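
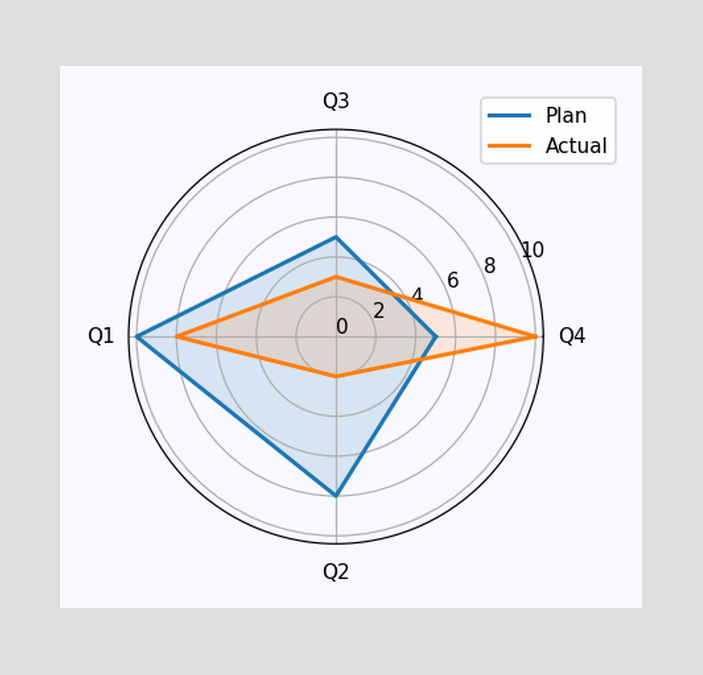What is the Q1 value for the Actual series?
8

On the Q1 axis, Actual reaches 8.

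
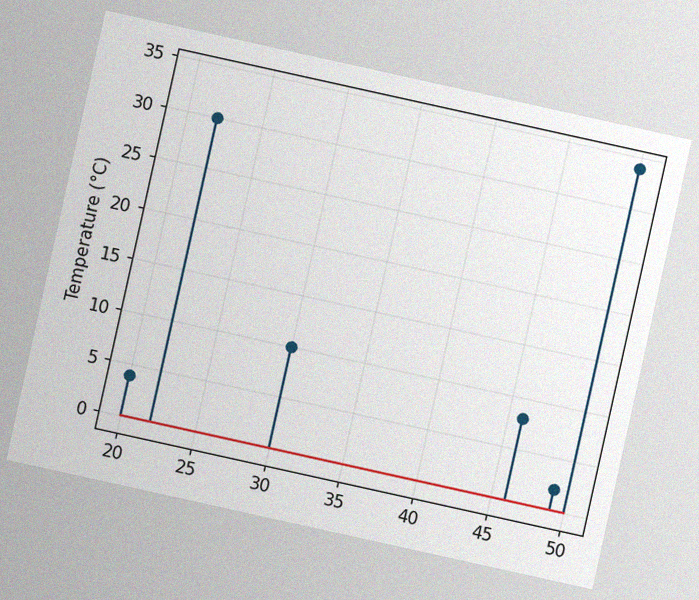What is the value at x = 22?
The chart is tilted about 12° clockwise, with some photo noise. The stem at x=22 reaches 30°C.

30°C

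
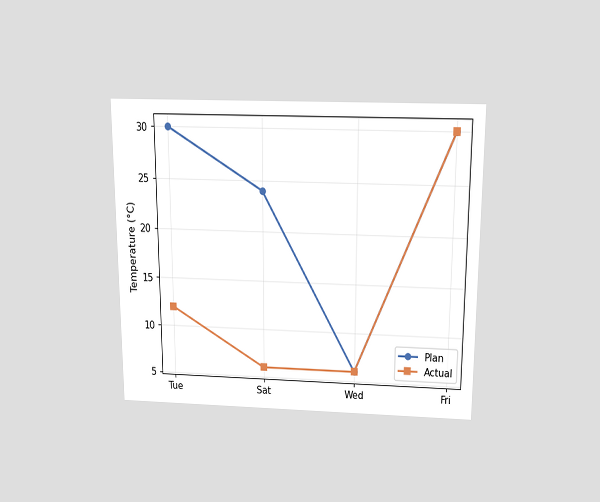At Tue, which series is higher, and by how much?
The chart is viewed slightly from above. At Tue, Plan sits above the other line by 18°C.

Plan, by 18°C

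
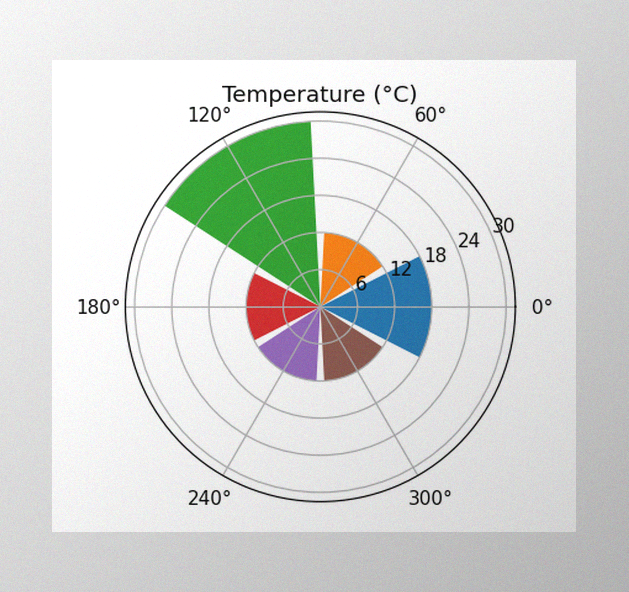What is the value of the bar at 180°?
The image has some photo noise and uneven lighting. The bar at 180° reaches 12°C on the radial axis.

12°C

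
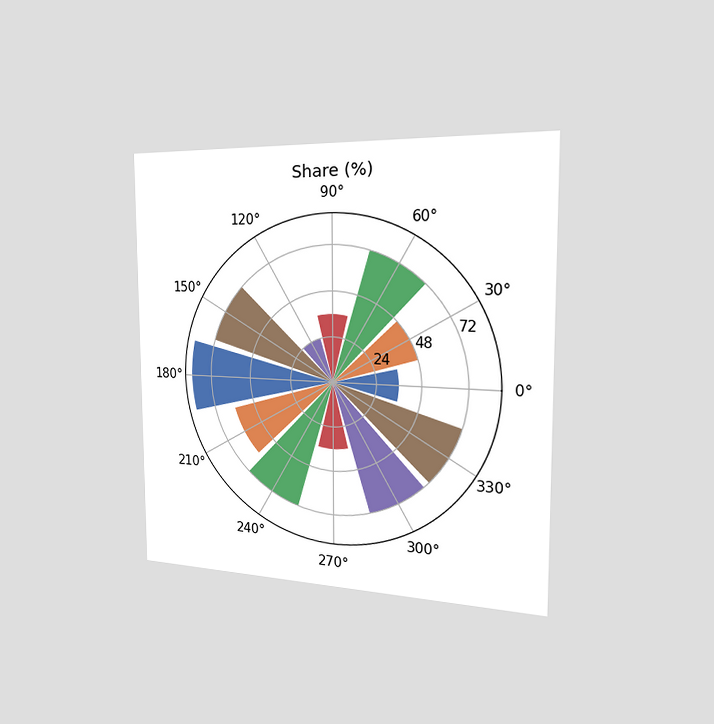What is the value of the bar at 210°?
The chart is viewed slightly from the right. The bar at 210° reaches 60% on the radial axis.

60%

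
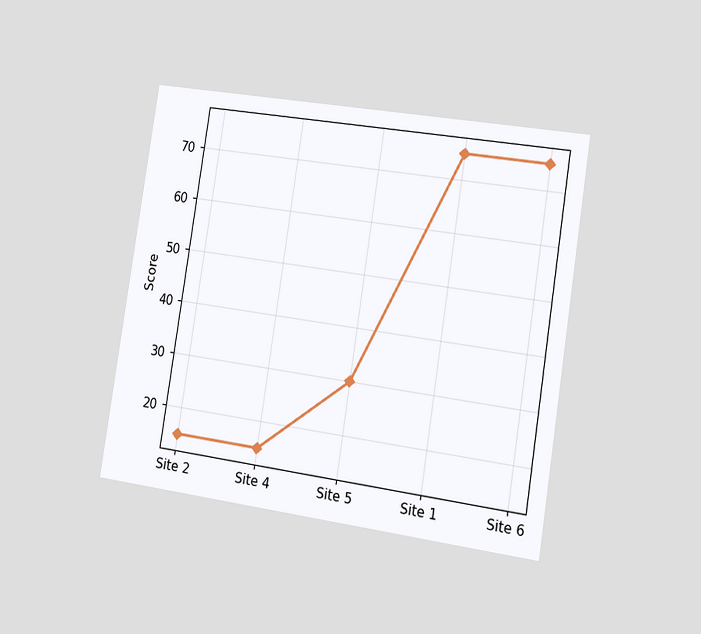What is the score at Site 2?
15

The chart is tilted about 9° clockwise and viewed slightly from the right. At Site 2, the line is at 15.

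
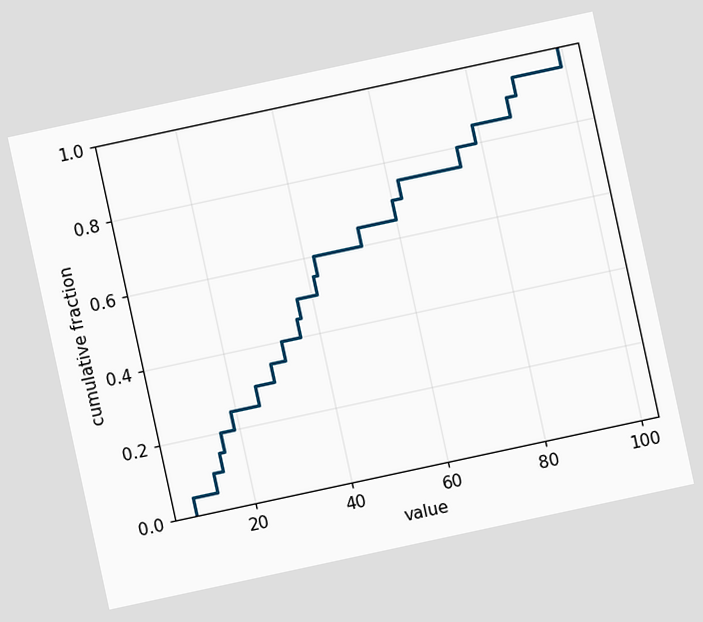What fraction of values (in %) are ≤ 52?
65%

The chart is tilted about 12° counter-clockwise. At x=52 the ECDF step is at 65%.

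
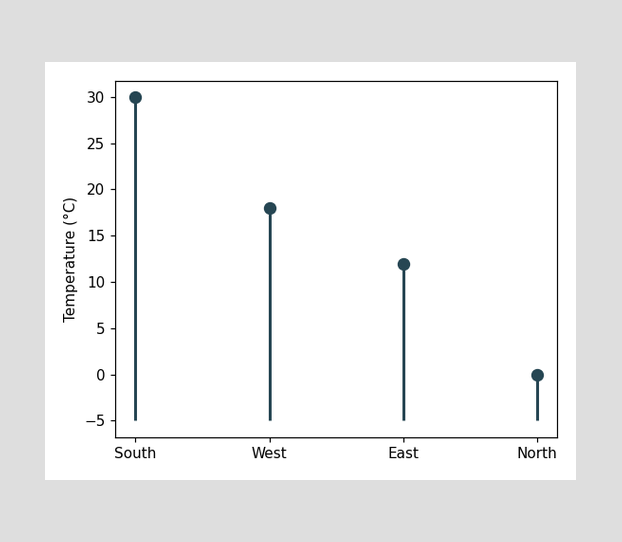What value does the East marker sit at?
The East marker sits at 12°C.

12°C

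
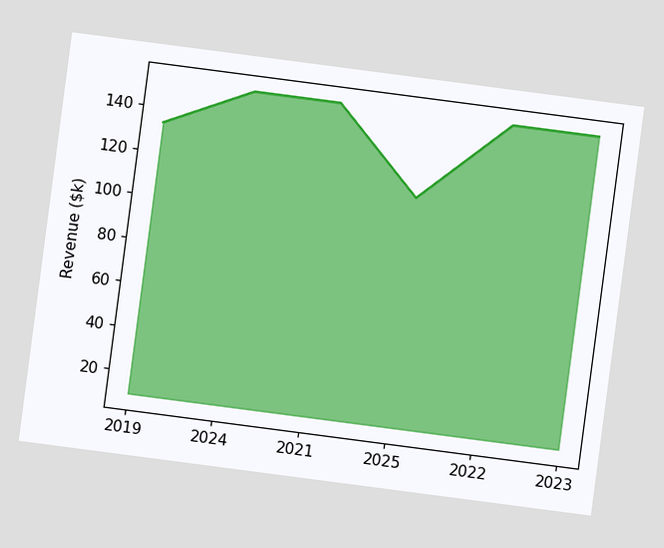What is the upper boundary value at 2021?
The chart is tilted about 7° clockwise. At 2021 the upper boundary is at $152k.

$152k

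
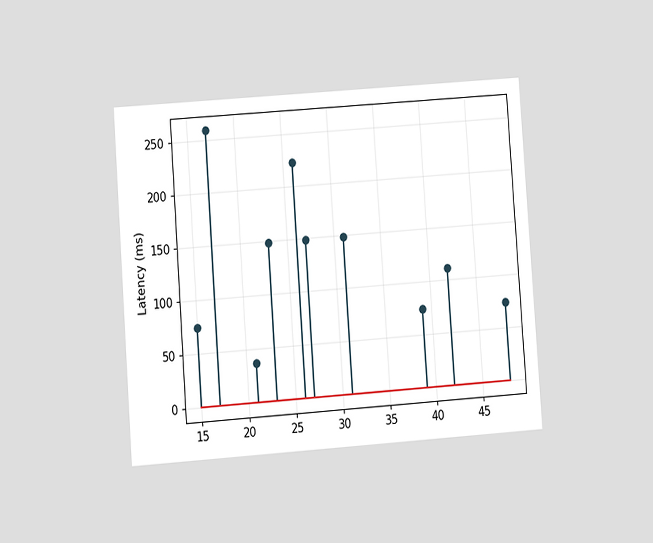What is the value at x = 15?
74ms

The chart is tilted about 4° counter-clockwise and viewed at a slight angle. The stem at x=15 reaches 74ms.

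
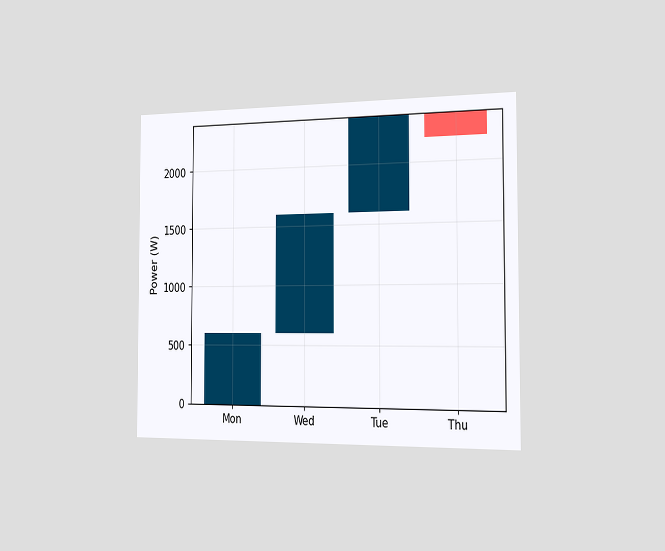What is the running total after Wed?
1600W

The chart is viewed slightly from the right. After Wed the running total reaches 1600W.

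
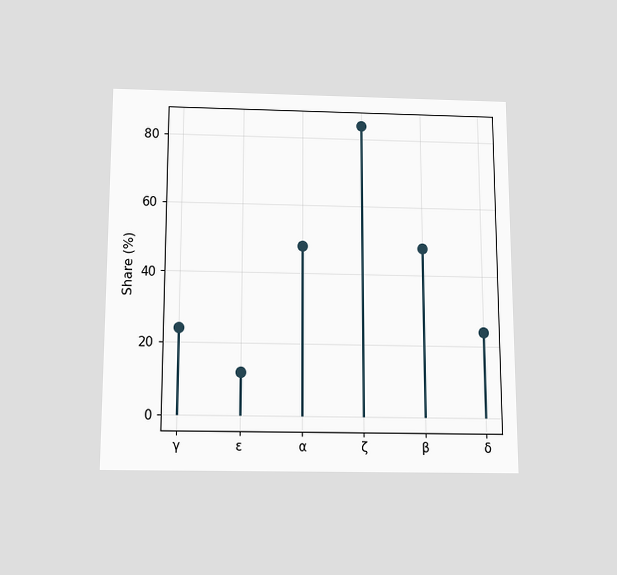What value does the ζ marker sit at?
84%

The chart is viewed slightly from below. The ζ marker sits at 84%.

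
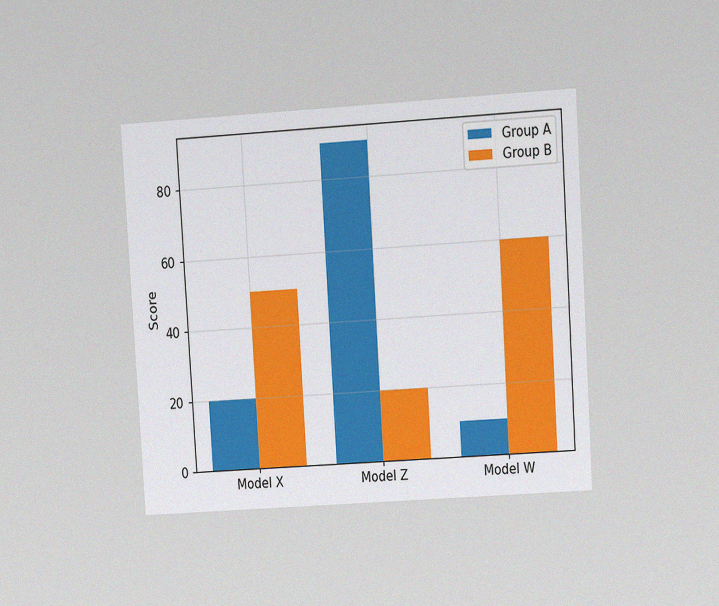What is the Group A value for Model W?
10

The chart is tilted about 4° counter-clockwise and viewed at a slight angle, with some photo noise. The Group A bar at Model W reaches 10 on the y-axis.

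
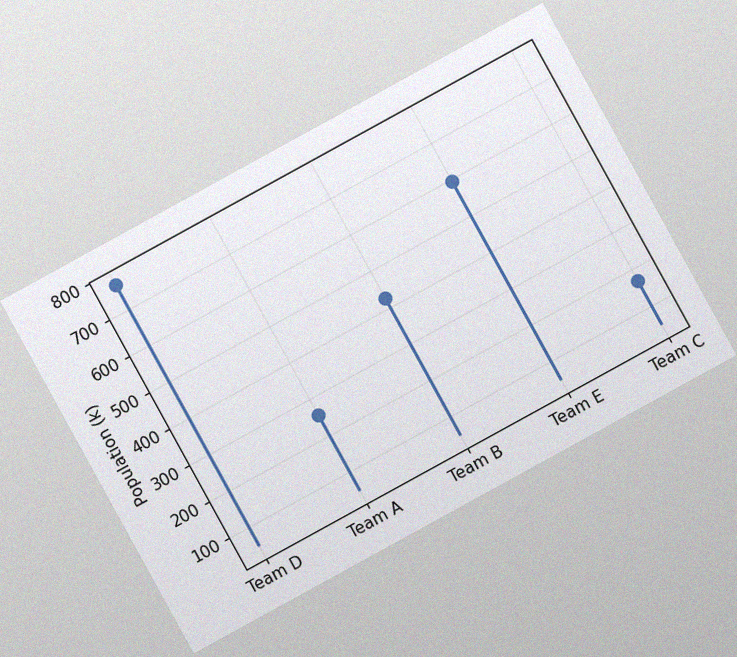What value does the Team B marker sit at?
The chart is tilted about 29° counter-clockwise, with some photo noise. The Team B marker sits at 425k.

425k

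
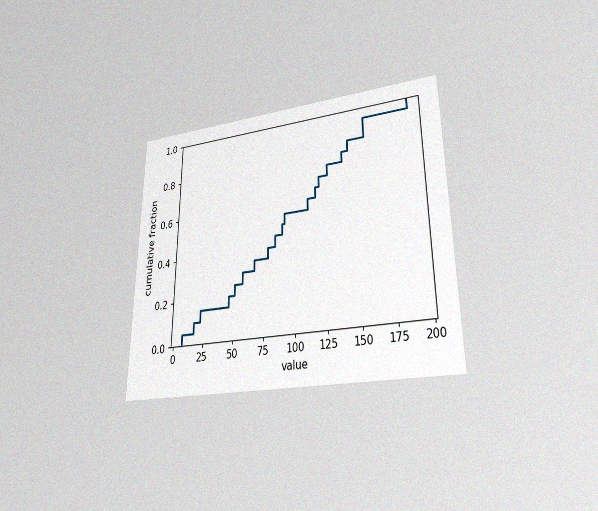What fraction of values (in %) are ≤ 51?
25%

The chart is viewed at a slight angle, with some photo noise. At x=51 the ECDF step is at 25%.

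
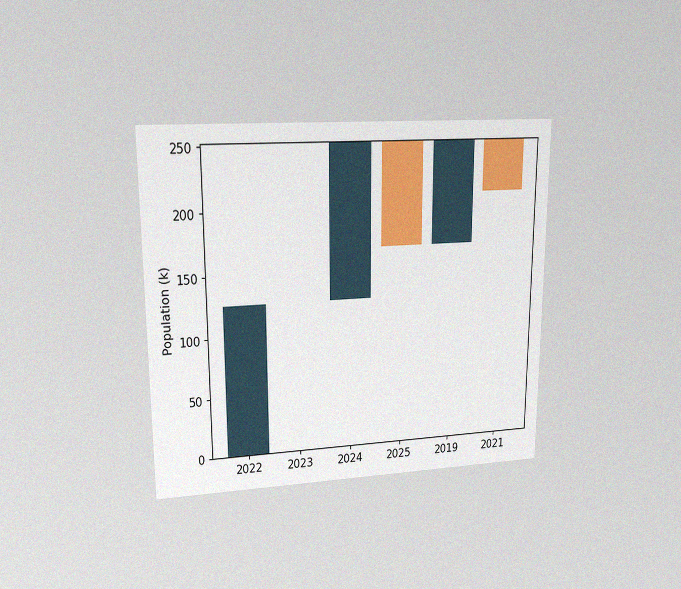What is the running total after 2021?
The chart is viewed at a slight angle, with some photo noise. After 2021 the running total reaches 210k.

210k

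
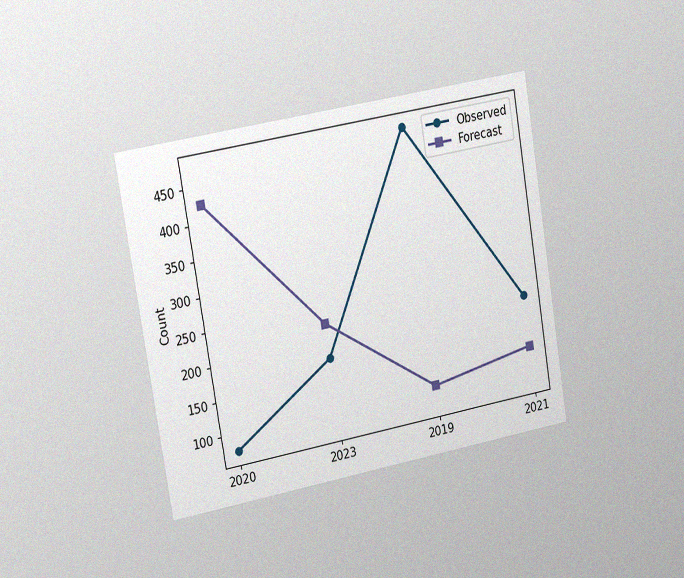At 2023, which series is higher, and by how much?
The chart is tilted about 10° counter-clockwise and viewed slightly from the left, with some photo noise. At 2023, Forecast sits above the other line by 50.

Forecast, by 50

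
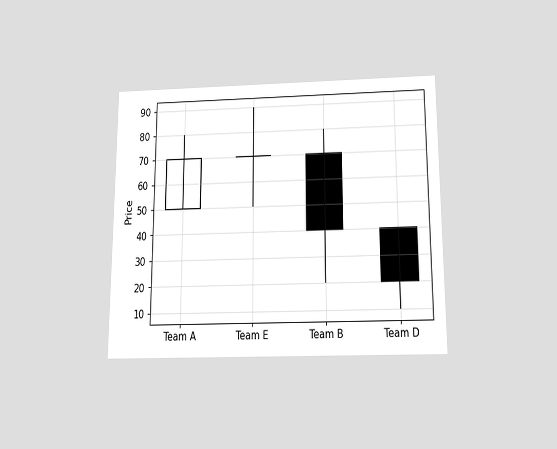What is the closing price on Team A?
70

The chart is viewed slightly from below. The Team A candle closes at 70.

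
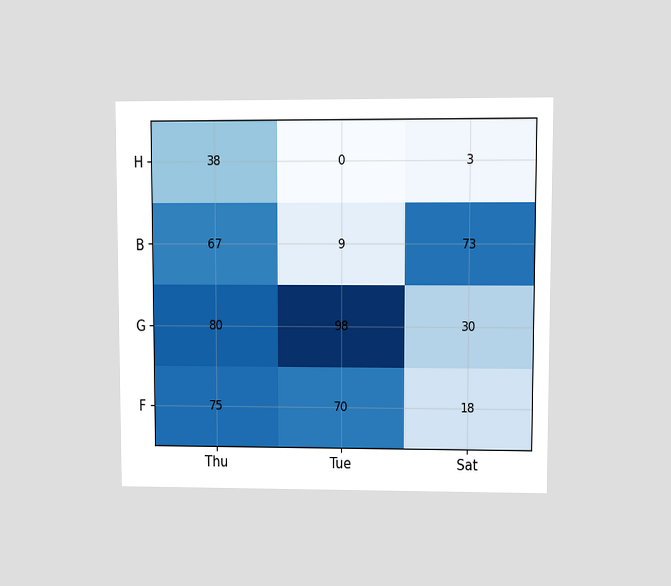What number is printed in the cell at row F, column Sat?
The chart is viewed at a slight angle. The (F, Sat) cell reads 18.

18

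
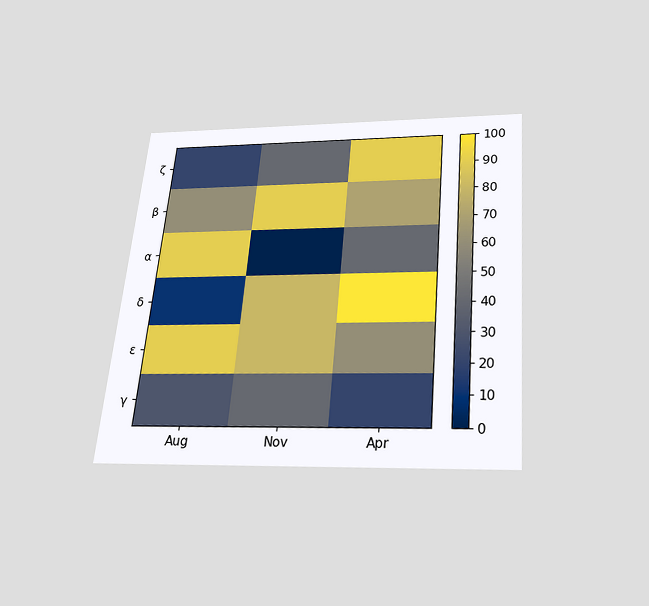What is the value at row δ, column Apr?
100

The chart is tilted about 5° clockwise and viewed slightly from below. Matching cell (δ, Apr) against the colorbar gives 100.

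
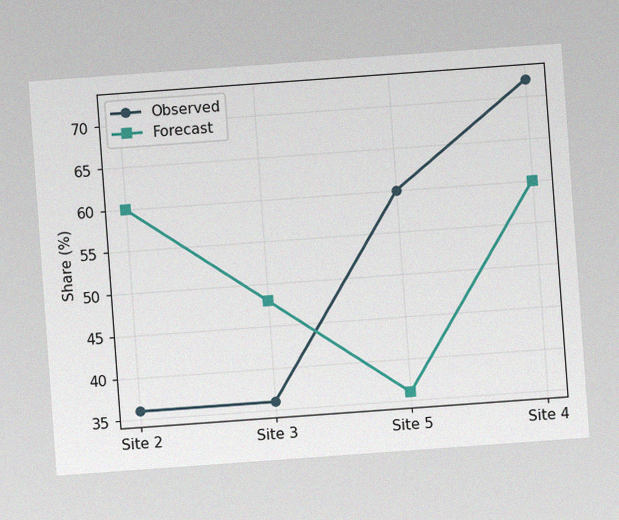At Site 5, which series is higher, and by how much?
Observed, by 24%

The chart is tilted about 4° counter-clockwise, with some photo noise. At Site 5, Observed sits above the other line by 24%.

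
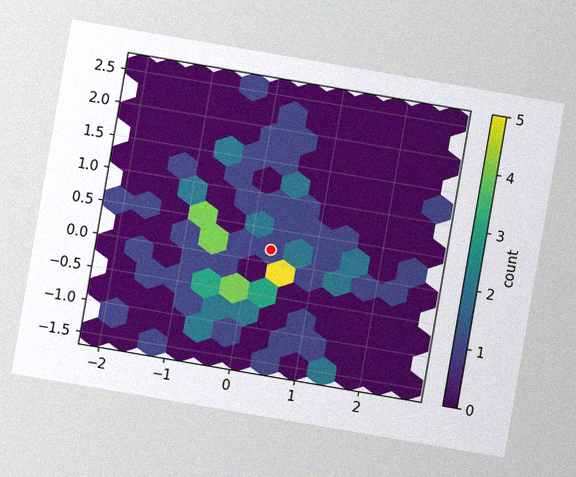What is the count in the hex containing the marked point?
The chart is tilted about 10° clockwise, with some photo noise. The marked hex reads 1 on the colorbar.

1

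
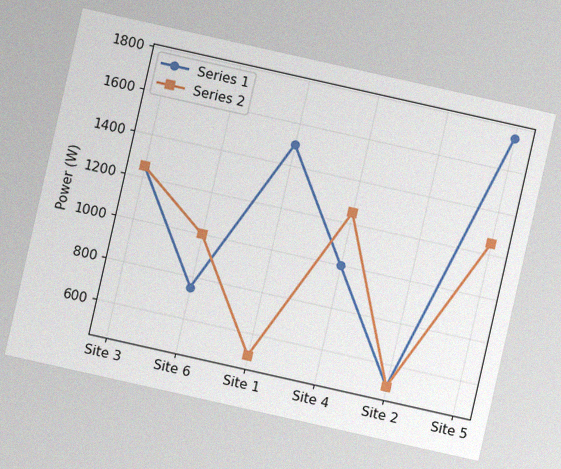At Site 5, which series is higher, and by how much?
Series 1, by 500W

The chart is tilted about 13° clockwise, with some photo noise. At Site 5, Series 1 sits above the other line by 500W.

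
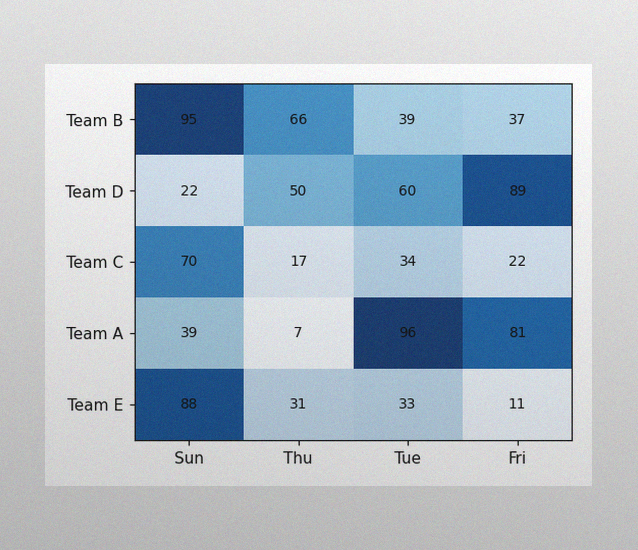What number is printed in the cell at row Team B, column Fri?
The image has some photo noise and uneven lighting. The (Team B, Fri) cell reads 37.

37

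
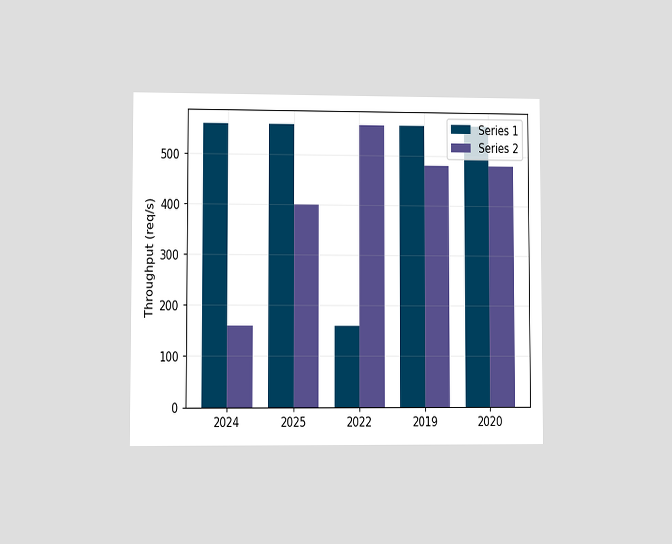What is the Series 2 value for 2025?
400req/s

The chart is viewed at a slight angle. The Series 2 bar at 2025 reaches 400req/s on the y-axis.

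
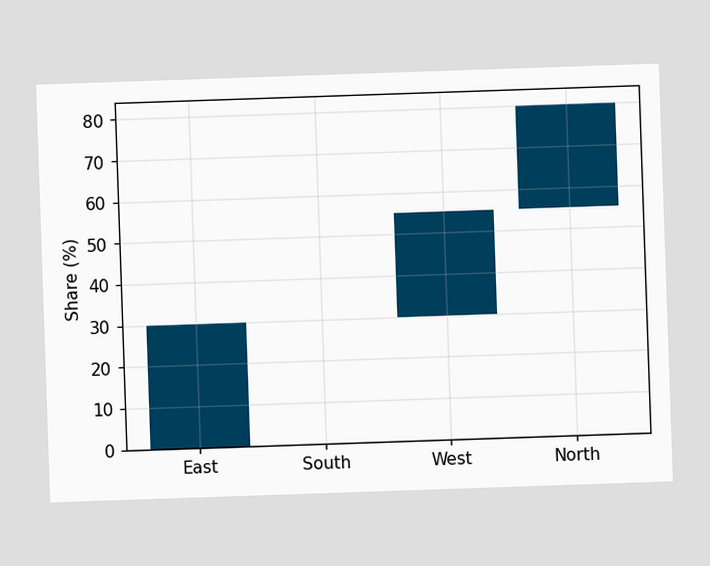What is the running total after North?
After North the running total reaches 80%.

80%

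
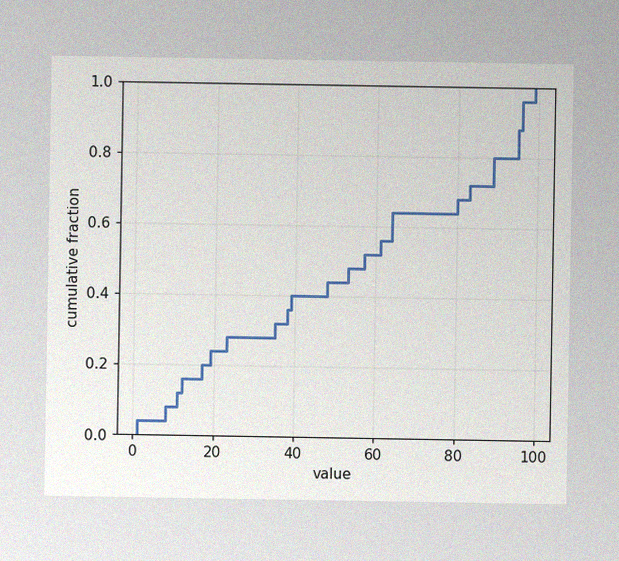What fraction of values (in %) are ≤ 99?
100%

The image has some photo noise and uneven lighting. At x=99 the ECDF step is at 100%.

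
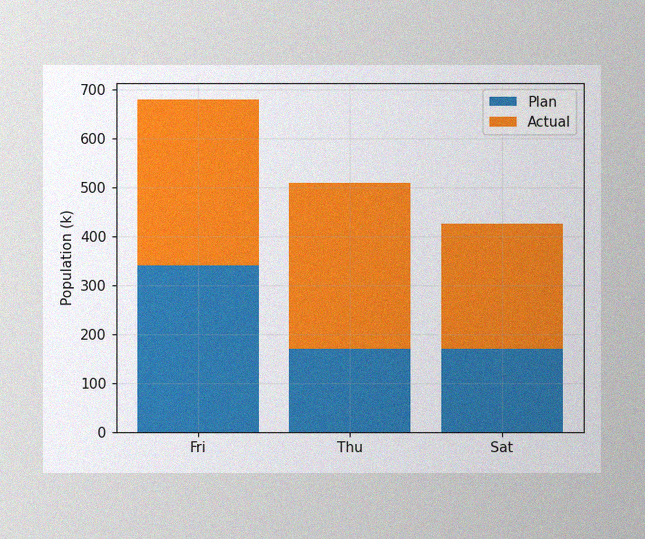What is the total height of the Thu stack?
510k

The image has some photo noise and uneven lighting. The Thu stack's top reaches 510k on the y-axis.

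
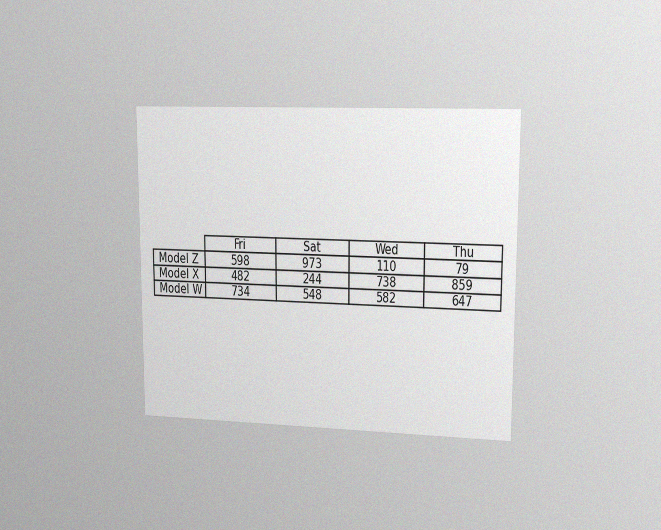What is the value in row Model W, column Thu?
647

The chart is viewed slightly from the right, with some photo noise. The (Model W, Thu) cell reads 647.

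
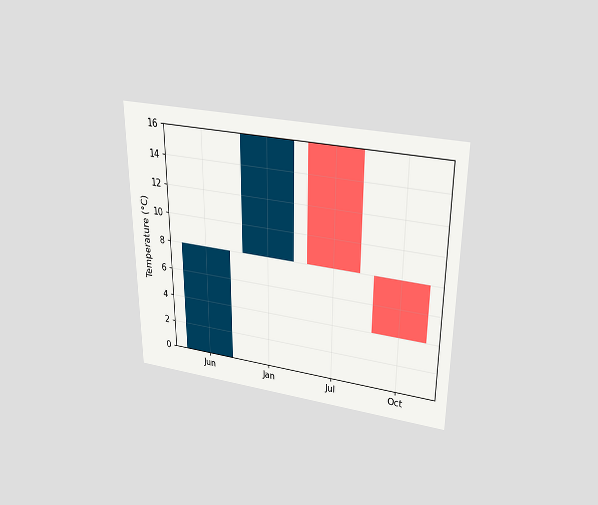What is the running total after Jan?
16°C

The chart is viewed slightly from above. After Jan the running total reaches 16°C.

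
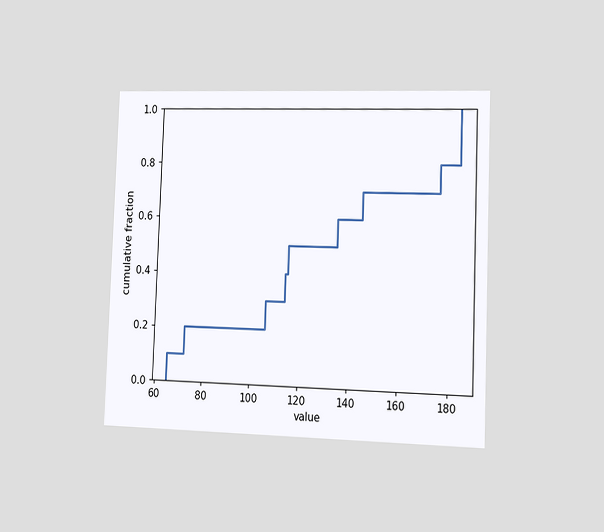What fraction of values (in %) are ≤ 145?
The chart is tilted about 2° clockwise and viewed slightly from the right. At x=145 the ECDF step is at 70%.

70%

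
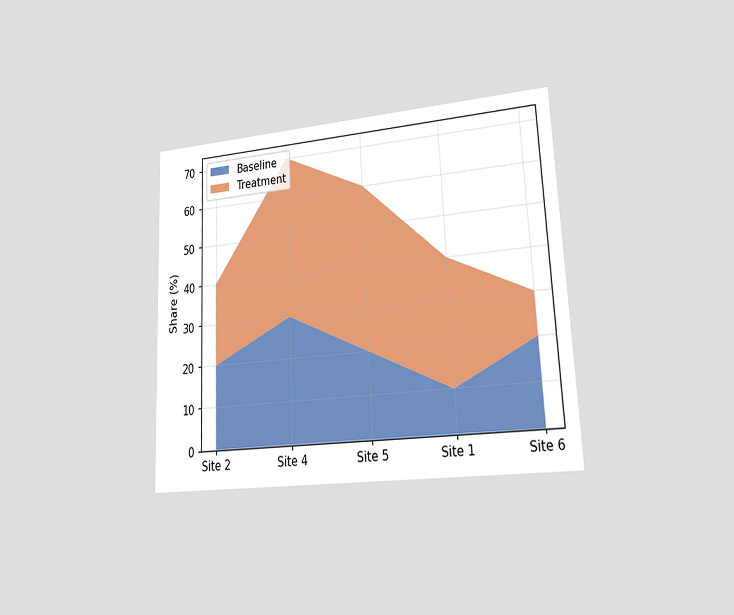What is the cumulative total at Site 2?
40%

The chart is tilted about 3° counter-clockwise and viewed at a slight angle. The stacked total at Site 2 reaches 40%.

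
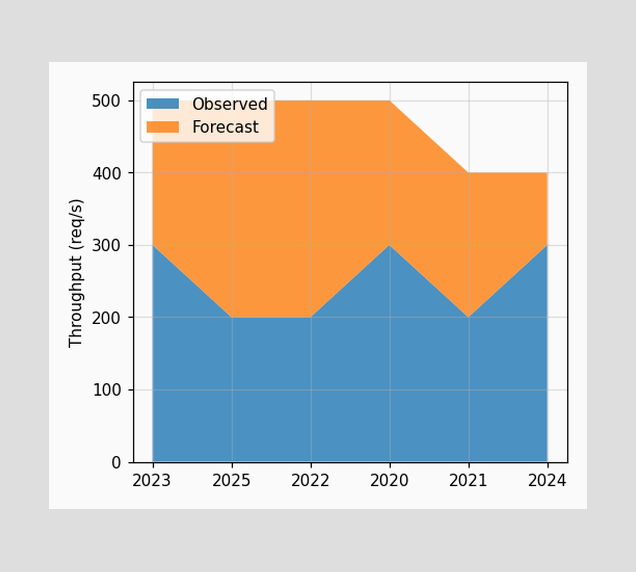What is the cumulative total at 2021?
The stacked total at 2021 reaches 400req/s.

400req/s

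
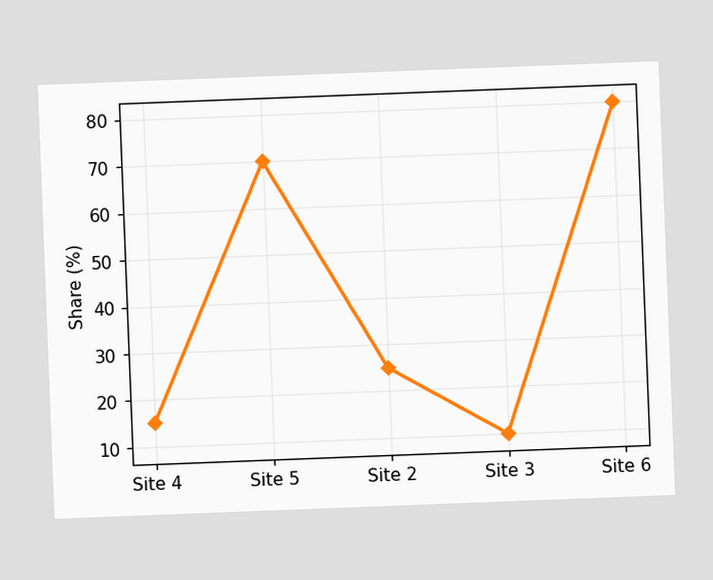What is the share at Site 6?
80%

The chart is tilted about 2° counter-clockwise. At Site 6, the line is at 80%.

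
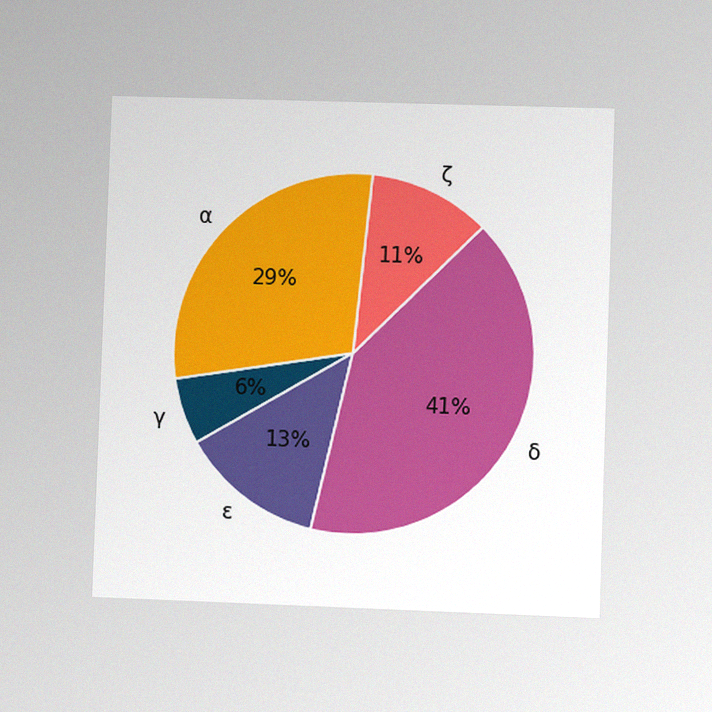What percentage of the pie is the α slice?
The chart is tilted about 2° clockwise and viewed at a slight angle, with some photo noise. The α slice takes up 29% of the pie.

29%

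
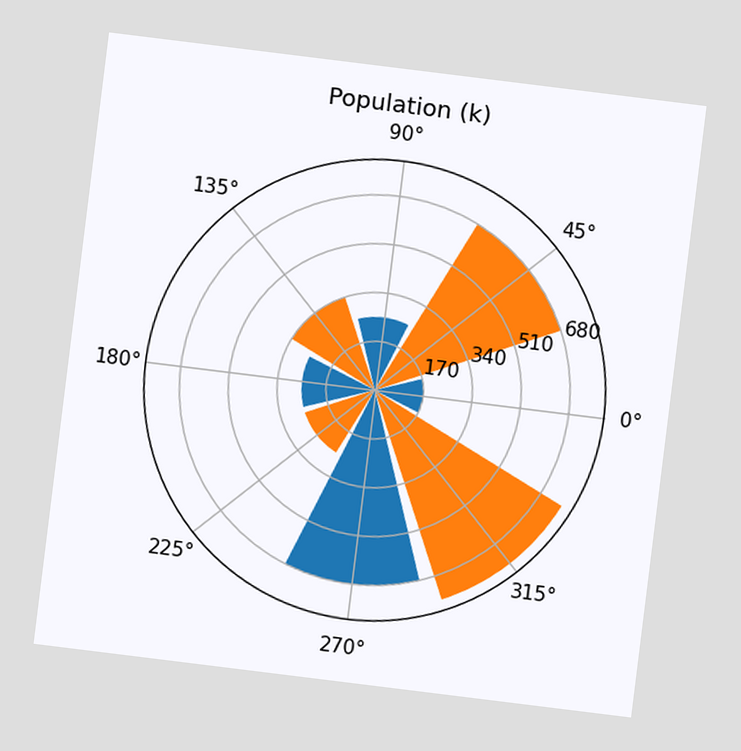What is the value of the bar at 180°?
255k

The chart is tilted about 7° clockwise. The bar at 180° reaches 255k on the radial axis.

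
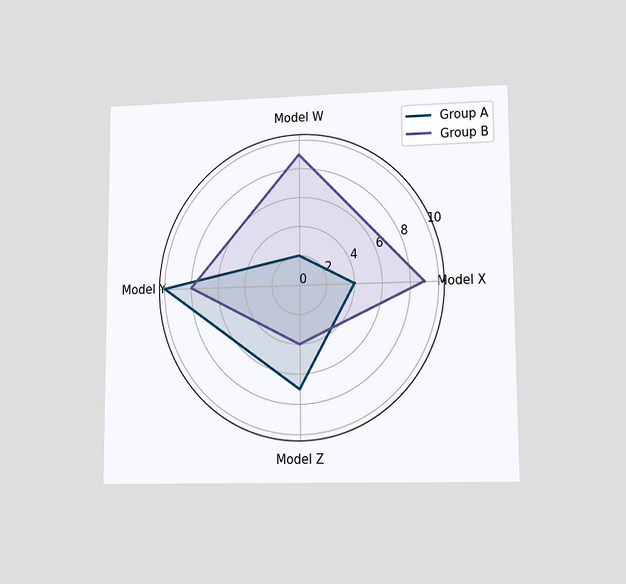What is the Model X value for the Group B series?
9

The chart is viewed at a slight angle. On the Model X axis, Group B reaches 9.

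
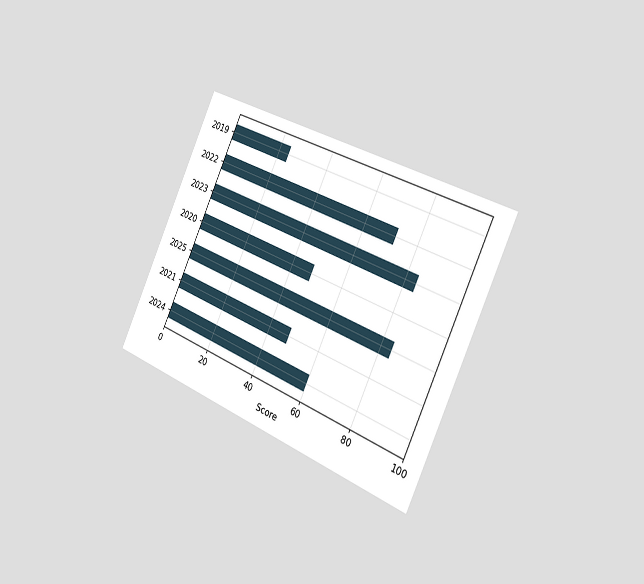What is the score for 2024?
The chart is tilted about 25° clockwise and viewed slightly from the right. Reading along the chart's x-axis, the 2024 bar reaches 60.

60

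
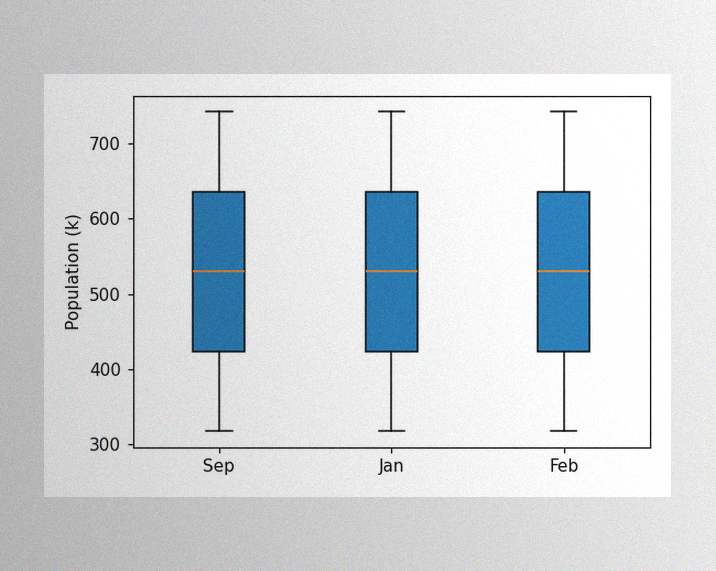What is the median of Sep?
The image has some photo noise and uneven lighting. The median line in the Sep box sits at 530k.

530k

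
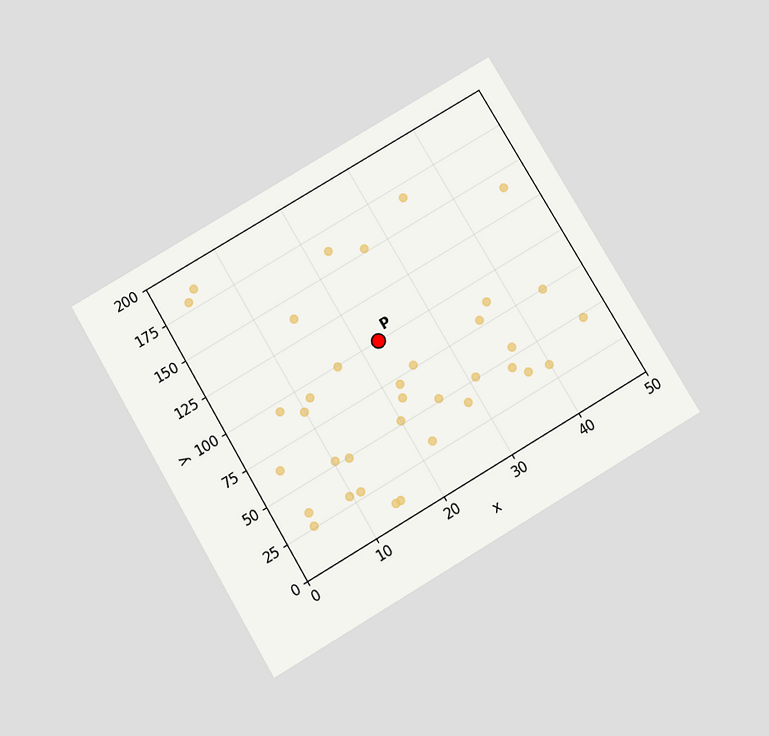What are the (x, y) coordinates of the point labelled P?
(22.5, 100)

The chart is tilted about 31° counter-clockwise and viewed slightly from below. Following the gridlines from P to each axis, P sits at (22.5, 100).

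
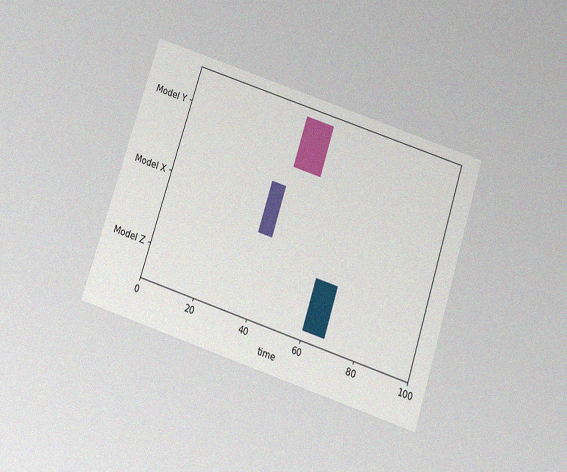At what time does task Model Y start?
The chart is tilted about 18° clockwise and viewed slightly from below, with some photo noise. The Model Y bar begins at t=42.

42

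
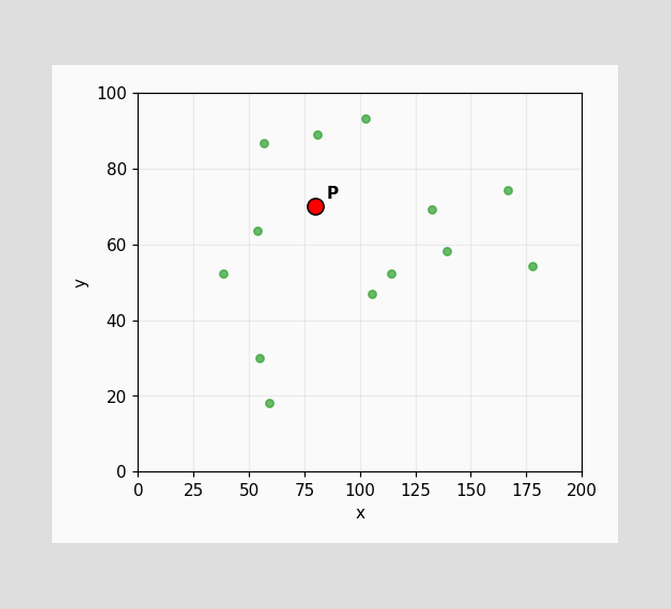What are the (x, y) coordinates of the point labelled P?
Following the gridlines from P to each axis, P sits at (80, 70).

(80, 70)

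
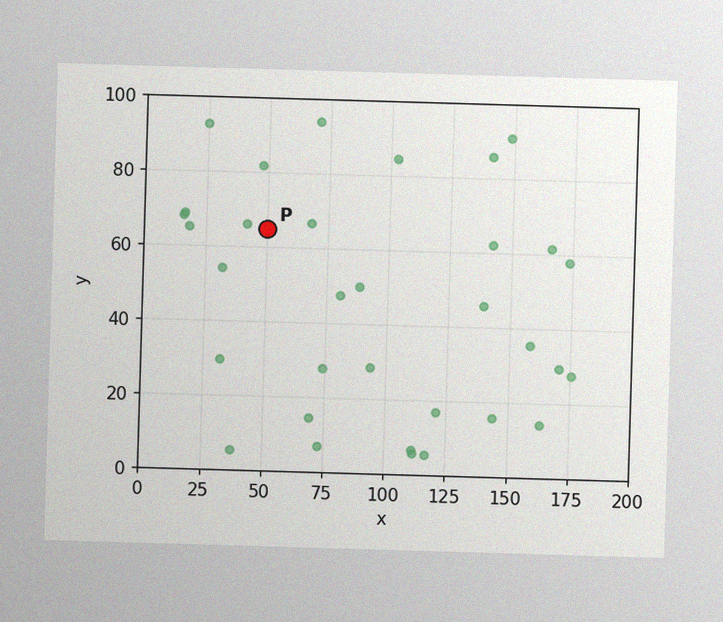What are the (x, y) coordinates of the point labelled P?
The image has some photo noise and uneven lighting. Following the gridlines from P to each axis, P sits at (50, 65).

(50, 65)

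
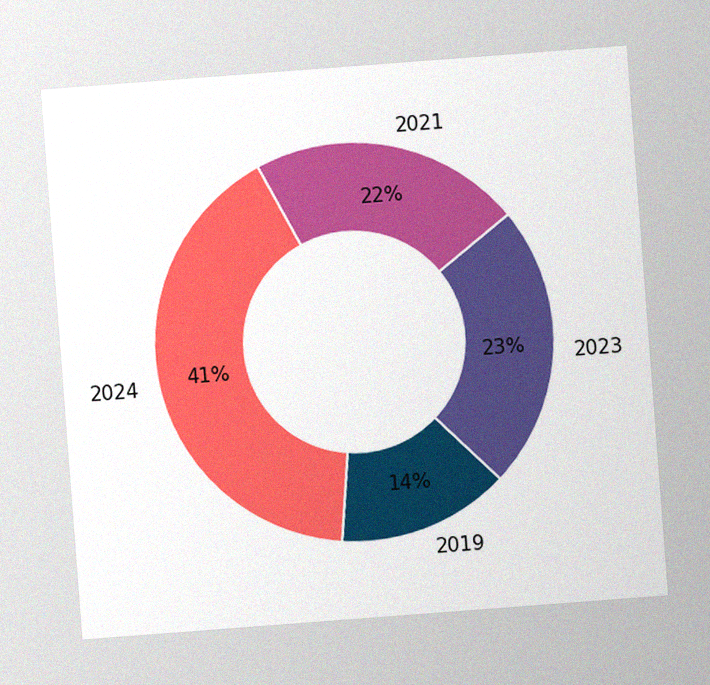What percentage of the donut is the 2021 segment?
22%

The chart is tilted about 4° counter-clockwise, with some photo noise. The 2021 segment takes up 22% of the ring.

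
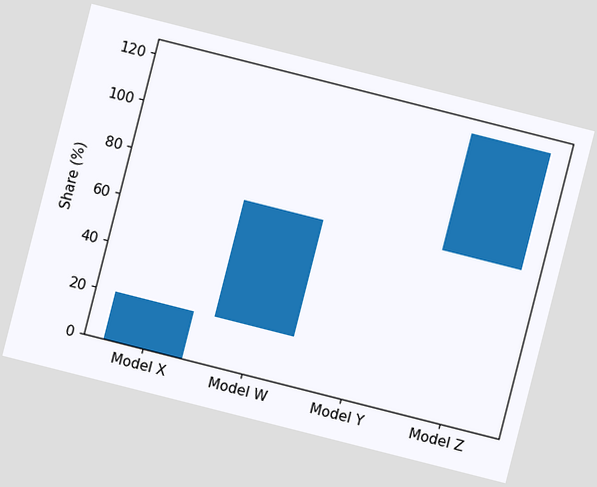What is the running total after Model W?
The chart is tilted about 14° clockwise. After Model W the running total reaches 70%.

70%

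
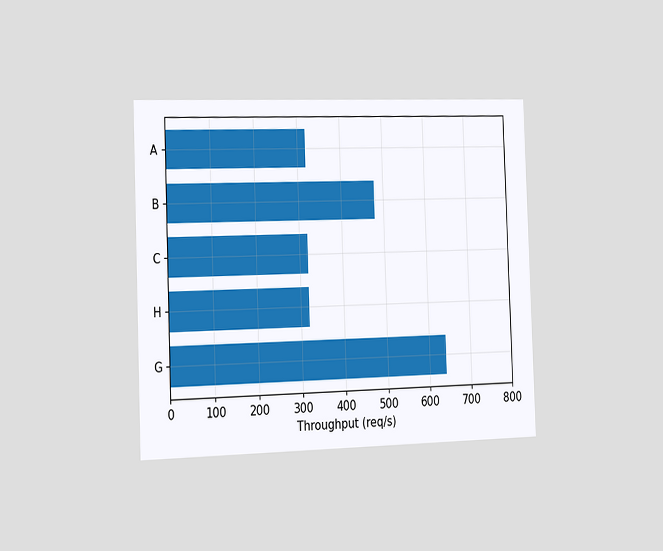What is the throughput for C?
The chart is tilted about 2° counter-clockwise and viewed slightly from the left. Reading along the chart's x-axis, the C bar reaches 320req/s.

320req/s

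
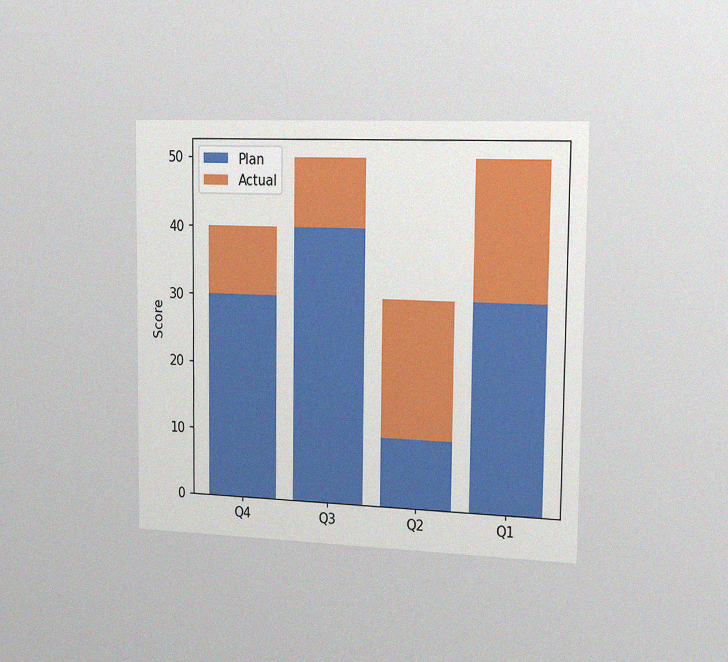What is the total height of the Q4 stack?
The chart is viewed slightly from the right, with some photo noise. The Q4 stack's top reaches 40 on the y-axis.

40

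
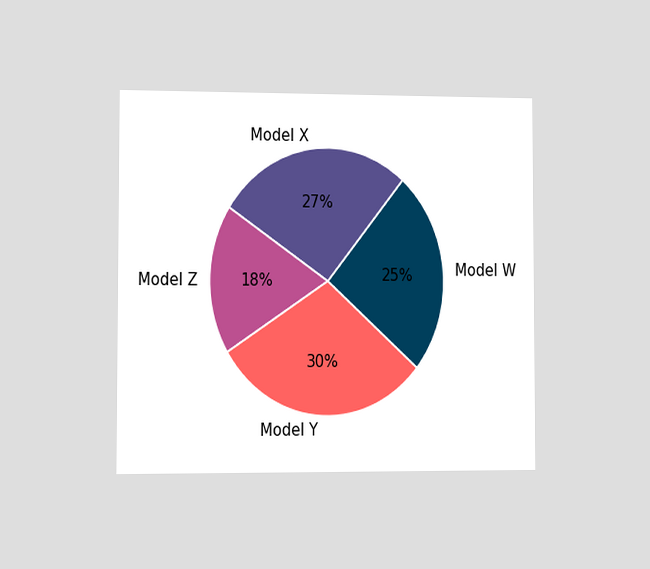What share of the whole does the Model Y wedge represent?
30%

The chart is viewed slightly from the left. The Model Y slice takes up 30% of the pie.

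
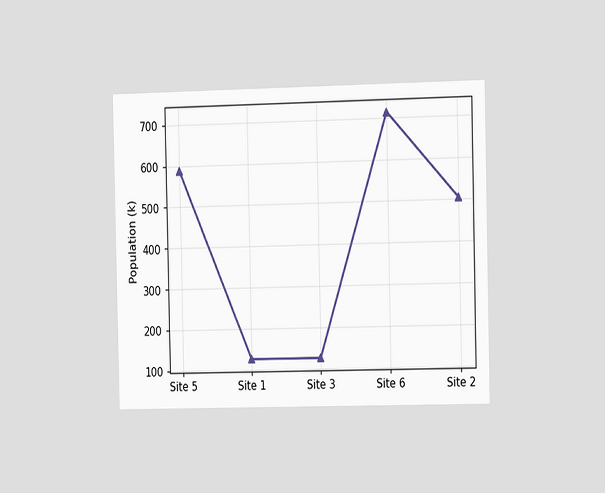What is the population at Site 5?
The chart is viewed slightly from the right. At Site 5, the line is at 588k.

588k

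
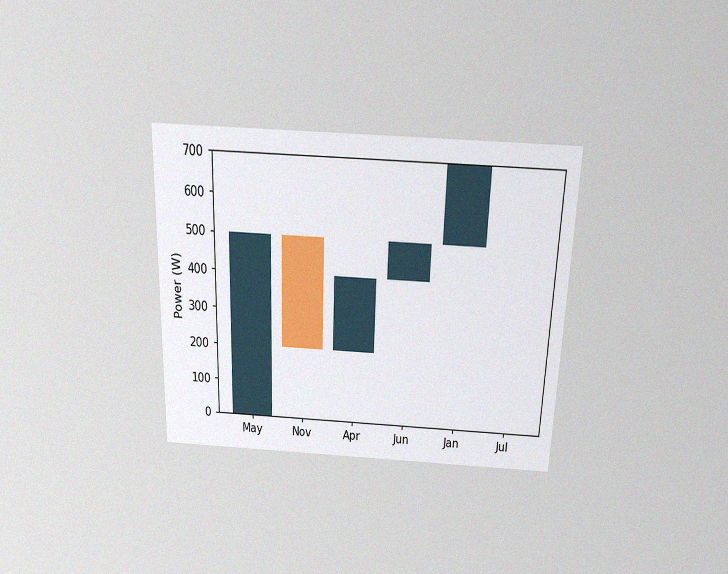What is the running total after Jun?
500W

The chart is viewed slightly from above, with some photo noise. After Jun the running total reaches 500W.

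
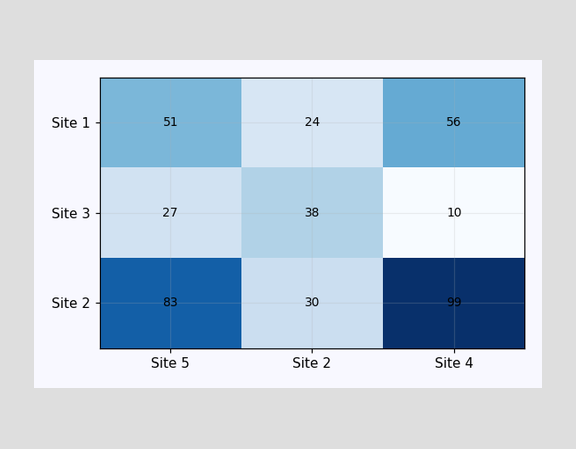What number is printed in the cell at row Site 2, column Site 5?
The (Site 2, Site 5) cell reads 83.

83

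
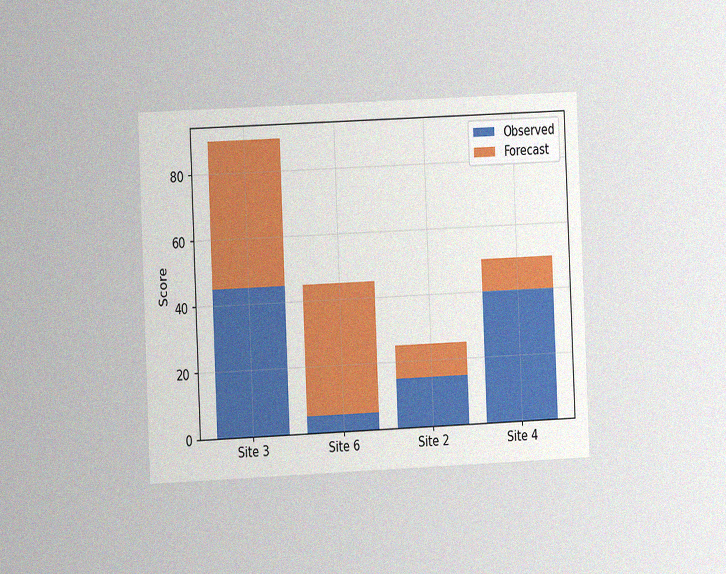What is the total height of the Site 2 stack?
The chart is tilted about 2° counter-clockwise and viewed at a slight angle, with some photo noise. The Site 2 stack's top reaches 25 on the y-axis.

25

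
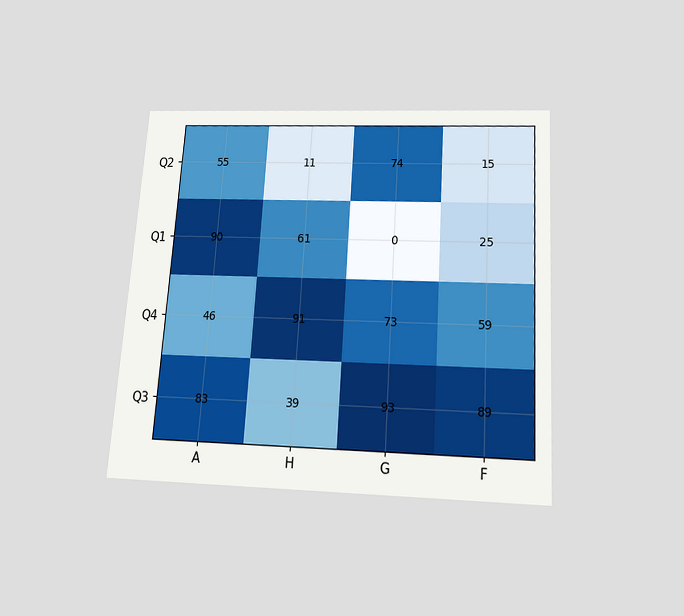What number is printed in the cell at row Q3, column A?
83

The chart is tilted about 4° clockwise and viewed slightly from below. The (Q3, A) cell reads 83.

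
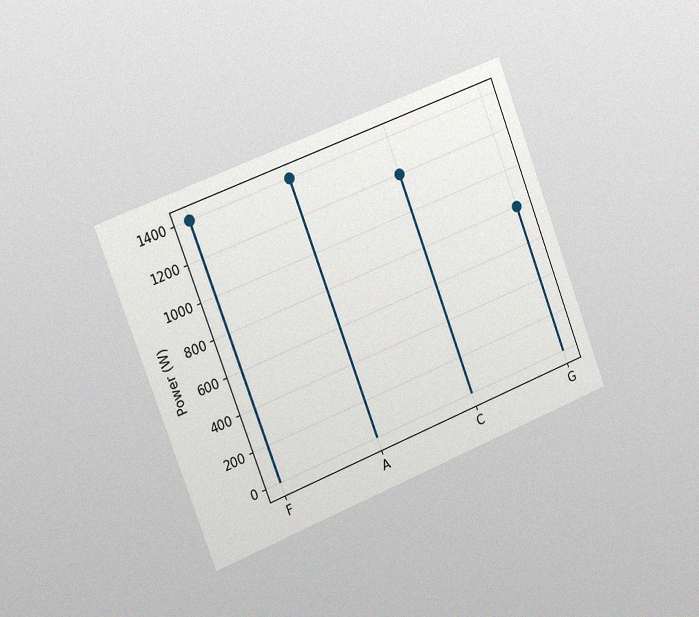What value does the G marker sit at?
800W

The chart is tilted about 21° counter-clockwise and viewed slightly from the left, with some photo noise. The G marker sits at 800W.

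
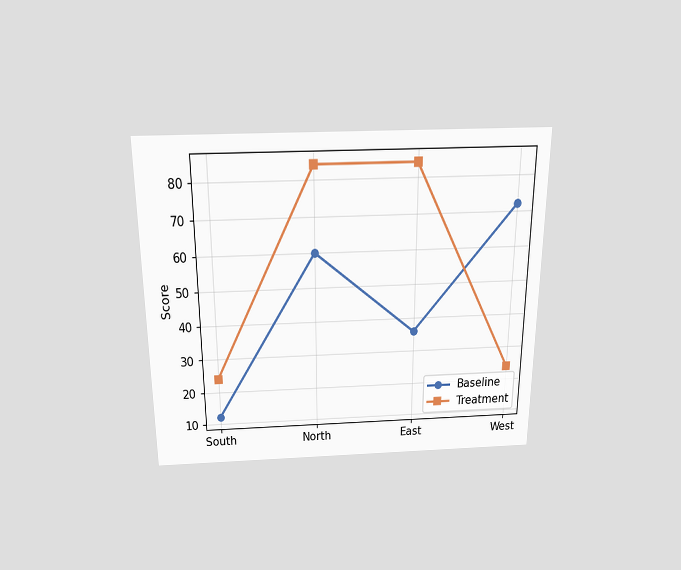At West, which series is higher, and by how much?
The chart is viewed slightly from above. At West, Baseline sits above the other line by 48.

Baseline, by 48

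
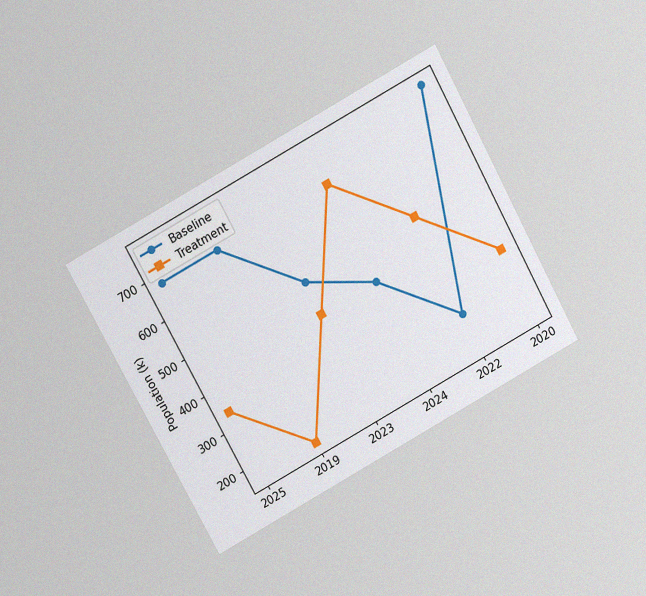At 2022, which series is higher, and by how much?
The chart is tilted about 29° counter-clockwise and viewed slightly from above, with some photo noise. At 2022, Treatment sits above the other line by 255k.

Treatment, by 255k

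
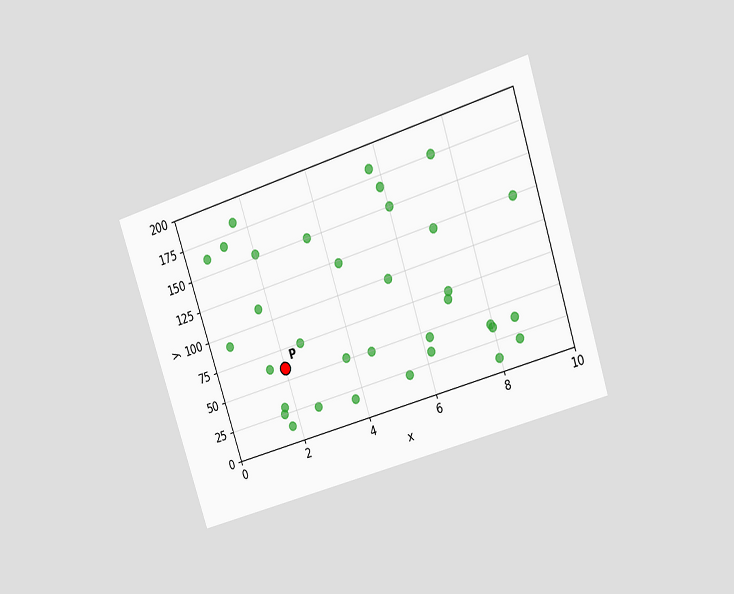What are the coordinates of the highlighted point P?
The chart is tilted about 18° counter-clockwise and viewed at a slight angle. Following the gridlines from P to each axis, P sits at (2, 60).

(2, 60)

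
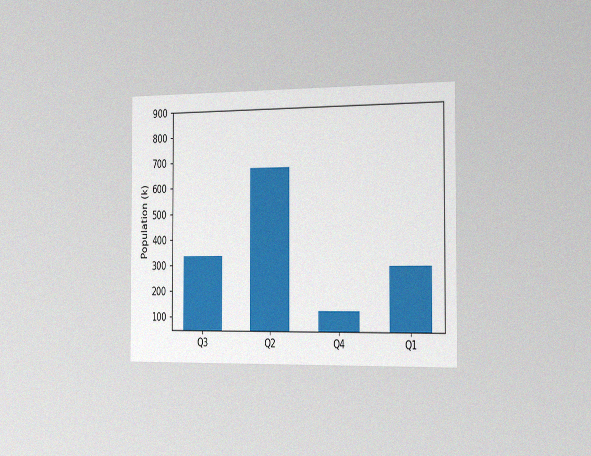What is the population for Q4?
126k

The chart is viewed slightly from the right, with some photo noise. Reading along the chart's y-axis, the Q4 bar reaches 126k.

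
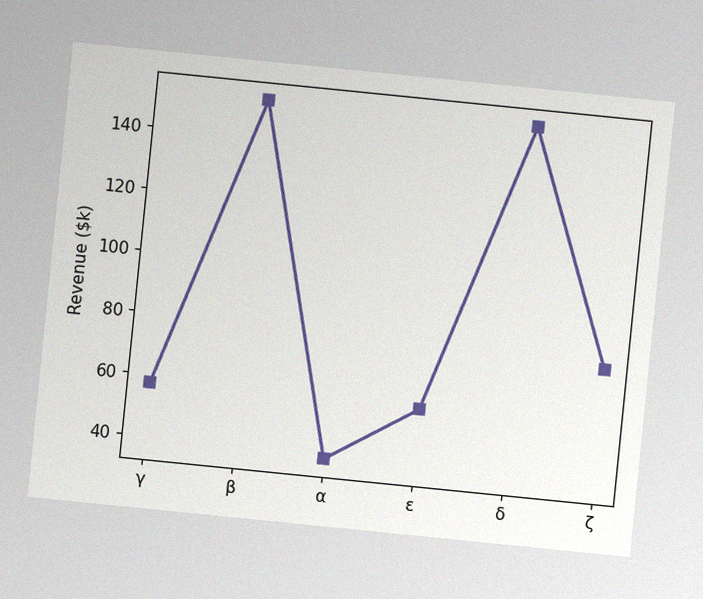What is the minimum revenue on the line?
The chart is tilted about 6° clockwise, with some photo noise. The lowest point is at α, and reading across to the y-axis gives $38k.

$38k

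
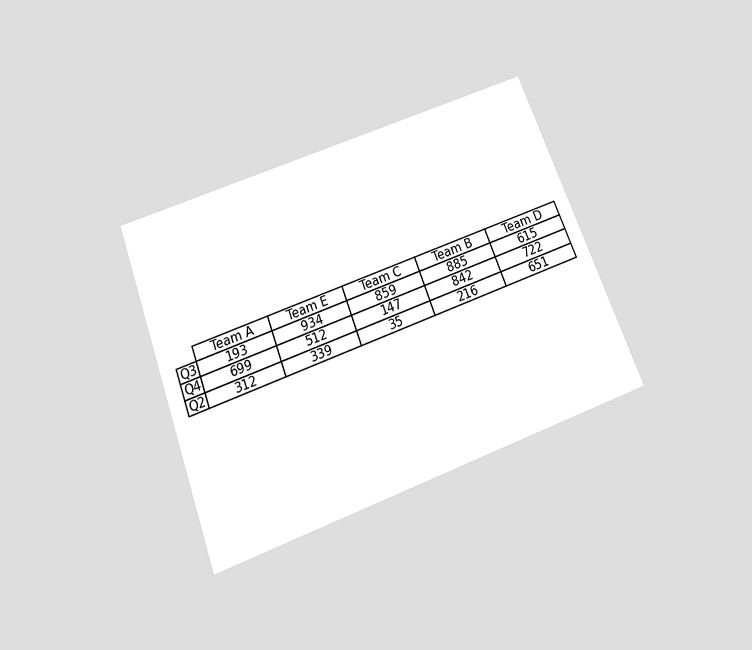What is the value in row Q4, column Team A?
The chart is tilted about 21° counter-clockwise and viewed slightly from below. The (Q4, Team A) cell reads 699.

699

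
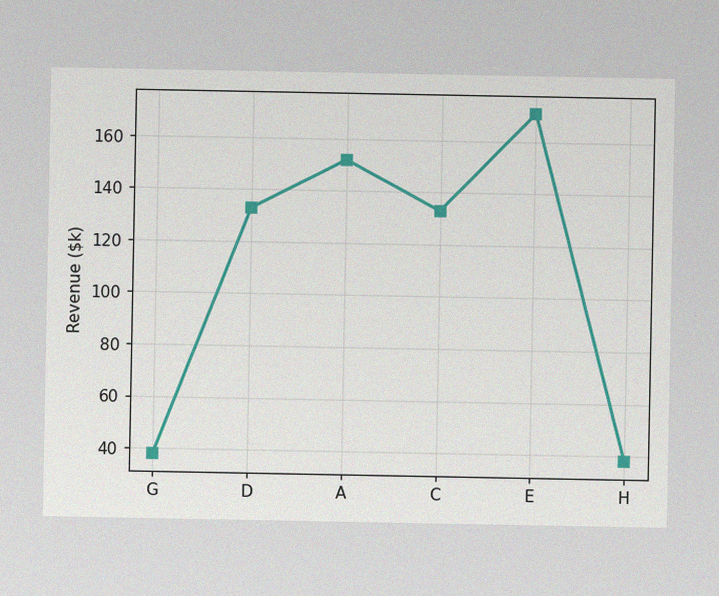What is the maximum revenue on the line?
$171k

The image has some photo noise and uneven lighting. The highest point is at E, and reading across to the y-axis gives $171k.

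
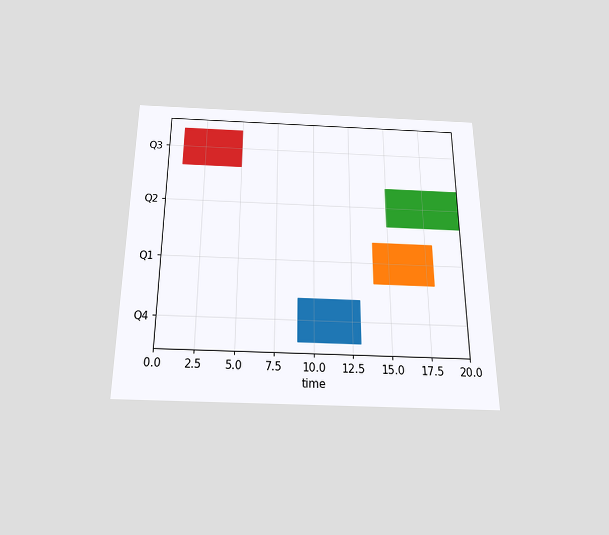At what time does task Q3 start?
The chart is viewed slightly from below. The Q3 bar begins at t=1.

1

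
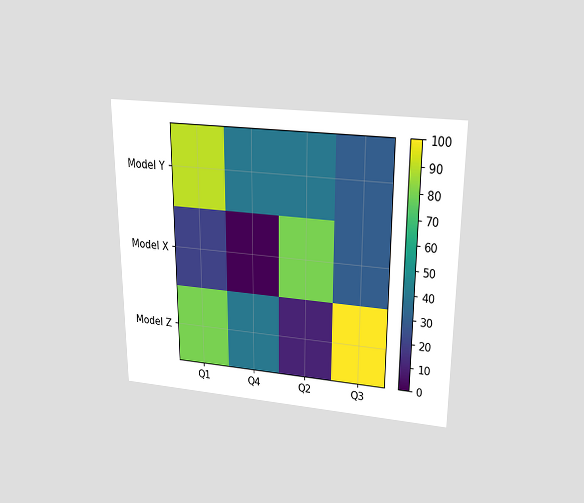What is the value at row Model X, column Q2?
The chart is viewed slightly from above. Matching cell (Model X, Q2) against the colorbar gives 80.

80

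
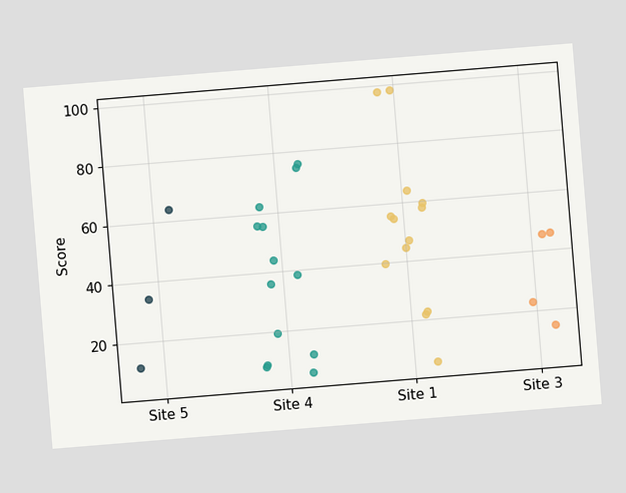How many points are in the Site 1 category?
The chart is tilted about 5° counter-clockwise. Counting the markers in the Site 1 column gives 13.

13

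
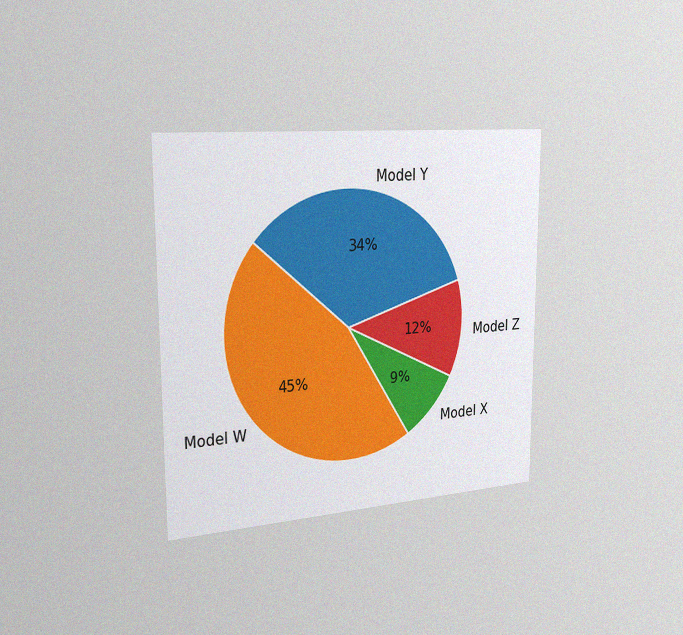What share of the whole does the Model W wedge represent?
45%

The chart is viewed slightly from the left, with some photo noise. The Model W slice takes up 45% of the pie.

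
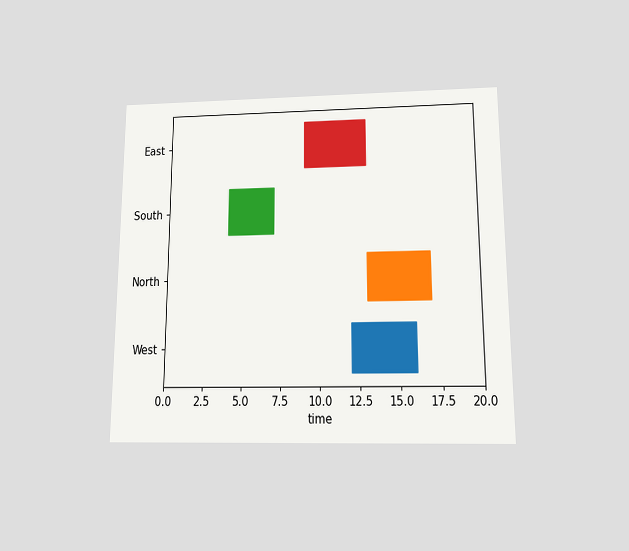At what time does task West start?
12

The chart is viewed slightly from below. The West bar begins at t=12.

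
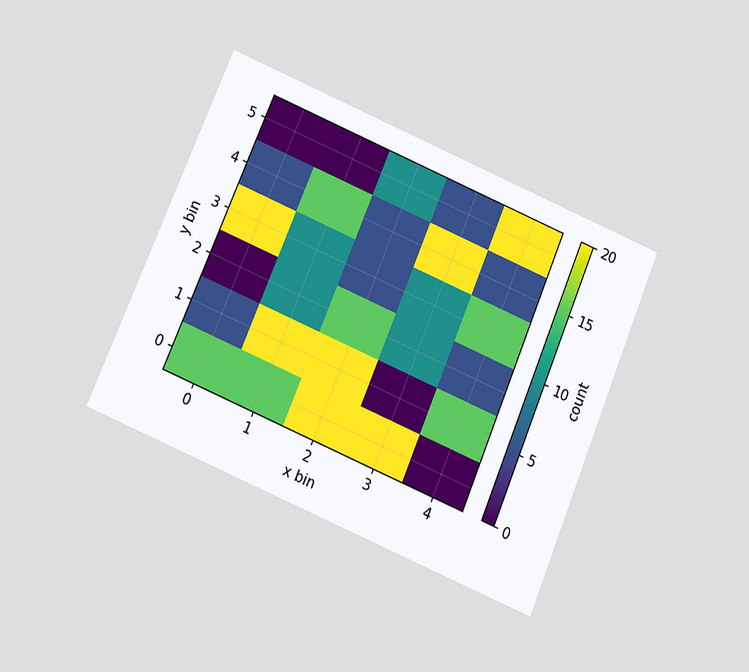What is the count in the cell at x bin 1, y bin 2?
The chart is tilted about 23° clockwise and viewed slightly from below. Matching the cell (1, 2) against the colorbar gives 10.

10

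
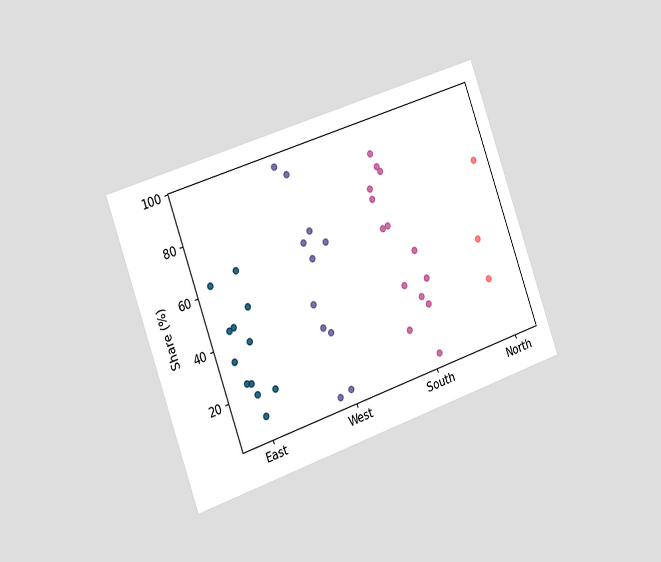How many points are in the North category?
3

The chart is tilted about 20° counter-clockwise and viewed slightly from the left. Counting the markers in the North column gives 3.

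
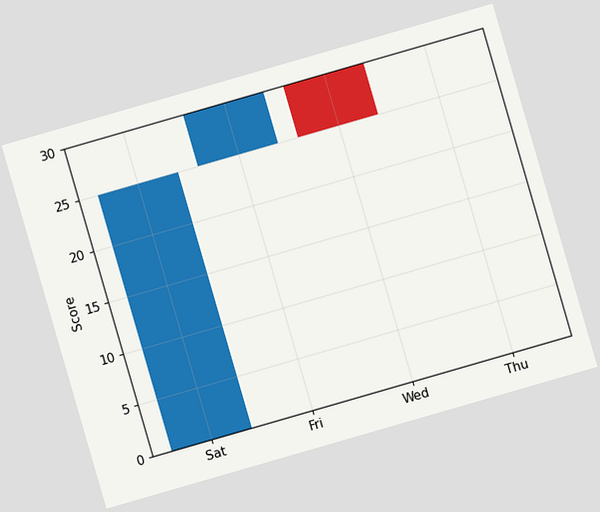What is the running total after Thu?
25

The chart is tilted about 16° counter-clockwise. After Thu the running total reaches 25.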